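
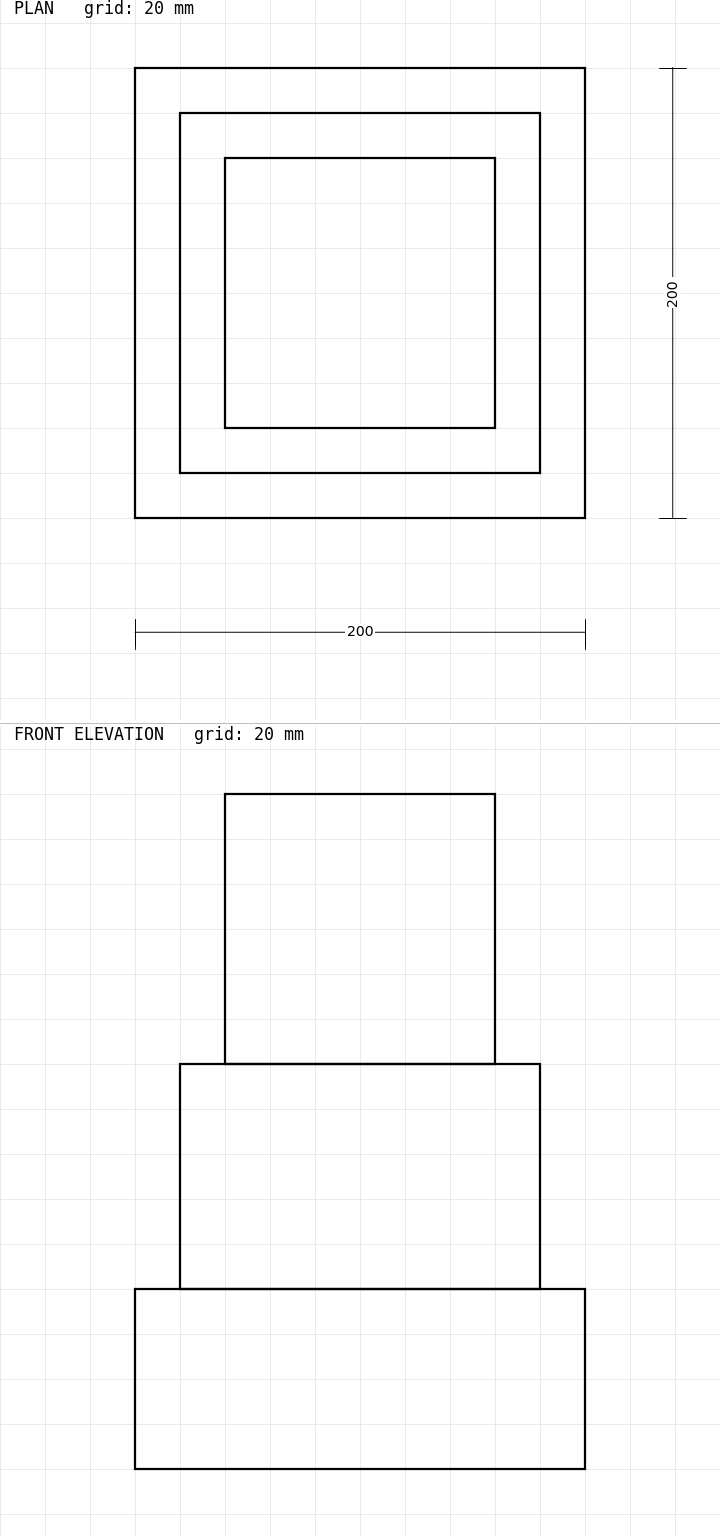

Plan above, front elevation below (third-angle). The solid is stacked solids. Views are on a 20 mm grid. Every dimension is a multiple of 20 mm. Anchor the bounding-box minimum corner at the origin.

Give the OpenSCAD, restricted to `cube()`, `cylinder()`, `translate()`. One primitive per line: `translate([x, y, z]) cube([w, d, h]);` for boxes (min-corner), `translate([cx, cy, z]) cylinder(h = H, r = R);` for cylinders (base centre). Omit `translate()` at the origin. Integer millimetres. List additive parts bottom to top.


cube([200, 200, 80]);
translate([20, 20, 80]) cube([160, 160, 100]);
translate([40, 40, 180]) cube([120, 120, 120]);


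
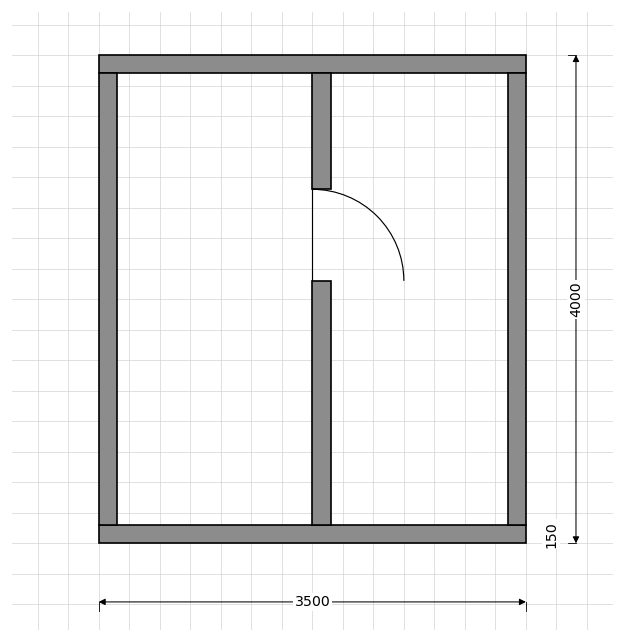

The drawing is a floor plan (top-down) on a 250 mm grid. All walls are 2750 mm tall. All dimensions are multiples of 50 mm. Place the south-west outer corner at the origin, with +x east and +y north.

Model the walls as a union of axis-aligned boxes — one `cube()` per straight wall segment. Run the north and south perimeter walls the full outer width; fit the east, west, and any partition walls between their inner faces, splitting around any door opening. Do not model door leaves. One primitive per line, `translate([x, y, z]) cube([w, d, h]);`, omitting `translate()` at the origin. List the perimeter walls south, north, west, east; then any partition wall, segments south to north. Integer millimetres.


cube([3500, 150, 2750]);
translate([0, 3850, 0]) cube([3500, 150, 2750]);
translate([0, 150, 0]) cube([150, 3700, 2750]);
translate([3350, 150, 0]) cube([150, 3700, 2750]);
translate([1750, 150, 0]) cube([150, 2000, 2750]);
translate([1750, 2900, 0]) cube([150, 950, 2750]);


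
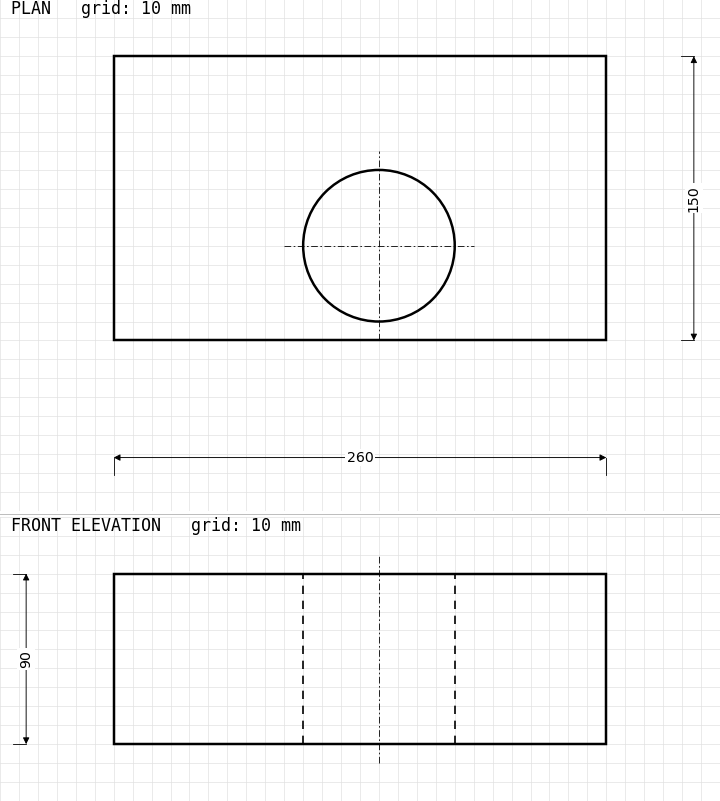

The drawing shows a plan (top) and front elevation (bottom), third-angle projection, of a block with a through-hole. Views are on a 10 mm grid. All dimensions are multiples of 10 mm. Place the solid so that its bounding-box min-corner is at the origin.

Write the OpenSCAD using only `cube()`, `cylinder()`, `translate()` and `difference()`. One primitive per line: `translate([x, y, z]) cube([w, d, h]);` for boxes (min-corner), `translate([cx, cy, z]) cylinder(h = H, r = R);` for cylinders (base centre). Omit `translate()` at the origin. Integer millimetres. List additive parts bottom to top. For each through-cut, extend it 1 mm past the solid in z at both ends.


difference() {
  cube([260, 150, 90]);
  translate([140, 50, -1]) cylinder(h = 92, r = 40);
}


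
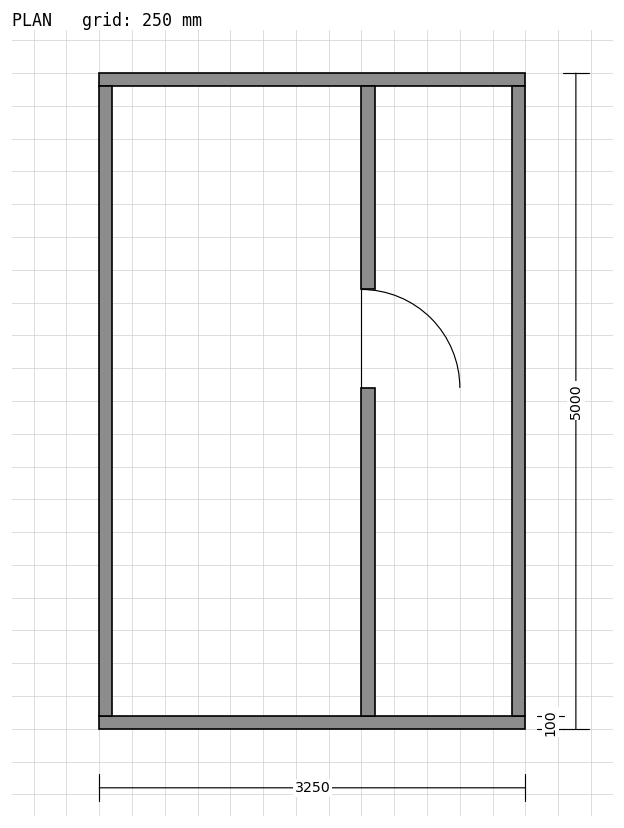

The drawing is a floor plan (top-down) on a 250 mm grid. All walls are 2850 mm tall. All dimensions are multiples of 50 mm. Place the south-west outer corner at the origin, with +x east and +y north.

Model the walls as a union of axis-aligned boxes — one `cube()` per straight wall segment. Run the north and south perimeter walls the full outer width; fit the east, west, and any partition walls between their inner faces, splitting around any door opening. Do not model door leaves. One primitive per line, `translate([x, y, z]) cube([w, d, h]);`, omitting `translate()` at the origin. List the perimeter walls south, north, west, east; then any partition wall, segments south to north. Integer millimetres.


cube([3250, 100, 2850]);
translate([0, 4900, 0]) cube([3250, 100, 2850]);
translate([0, 100, 0]) cube([100, 4800, 2850]);
translate([3150, 100, 0]) cube([100, 4800, 2850]);
translate([2000, 100, 0]) cube([100, 2500, 2850]);
translate([2000, 3350, 0]) cube([100, 1550, 2850]);


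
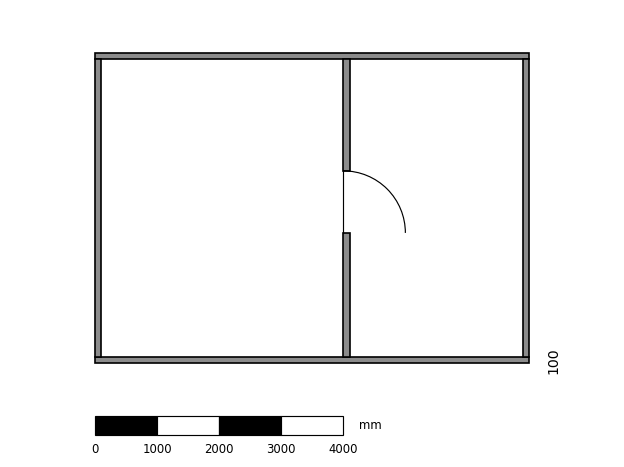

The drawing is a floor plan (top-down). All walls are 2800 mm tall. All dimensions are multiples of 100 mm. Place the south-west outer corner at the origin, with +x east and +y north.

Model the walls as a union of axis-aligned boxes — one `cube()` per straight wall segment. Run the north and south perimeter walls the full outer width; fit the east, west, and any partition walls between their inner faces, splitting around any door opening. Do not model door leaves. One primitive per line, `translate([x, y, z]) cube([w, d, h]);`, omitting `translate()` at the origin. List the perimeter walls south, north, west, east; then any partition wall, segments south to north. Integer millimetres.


cube([7000, 100, 2800]);
translate([0, 4900, 0]) cube([7000, 100, 2800]);
translate([0, 100, 0]) cube([100, 4800, 2800]);
translate([6900, 100, 0]) cube([100, 4800, 2800]);
translate([4000, 100, 0]) cube([100, 2000, 2800]);
translate([4000, 3100, 0]) cube([100, 1800, 2800]);


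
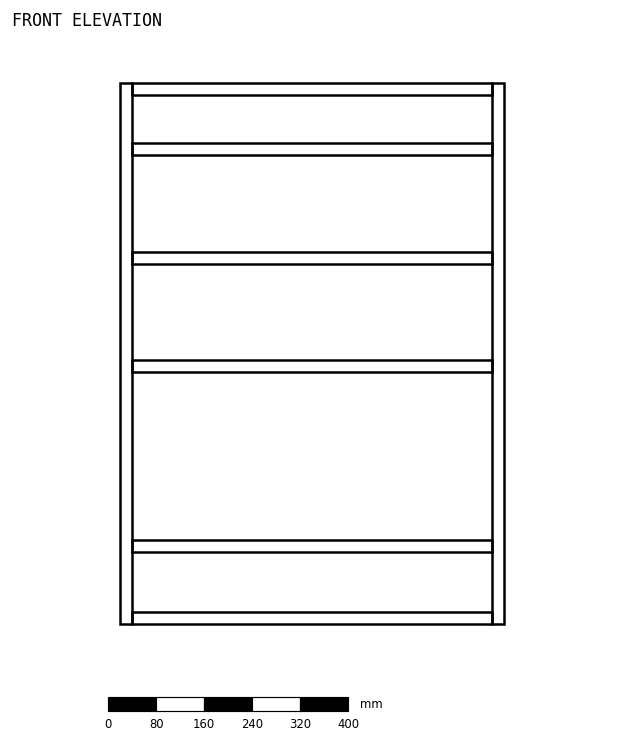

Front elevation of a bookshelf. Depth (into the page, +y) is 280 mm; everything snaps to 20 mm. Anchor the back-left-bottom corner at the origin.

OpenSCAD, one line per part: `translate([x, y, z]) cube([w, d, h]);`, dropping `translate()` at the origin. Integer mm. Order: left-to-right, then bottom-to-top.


cube([20, 280, 900]);
translate([20, 0, 0]) cube([600, 280, 20]);
translate([20, 0, 120]) cube([600, 280, 20]);
translate([20, 0, 420]) cube([600, 280, 20]);
translate([20, 0, 600]) cube([600, 280, 20]);
translate([20, 0, 780]) cube([600, 280, 20]);
translate([20, 0, 880]) cube([600, 280, 20]);
translate([620, 0, 0]) cube([20, 280, 900]);


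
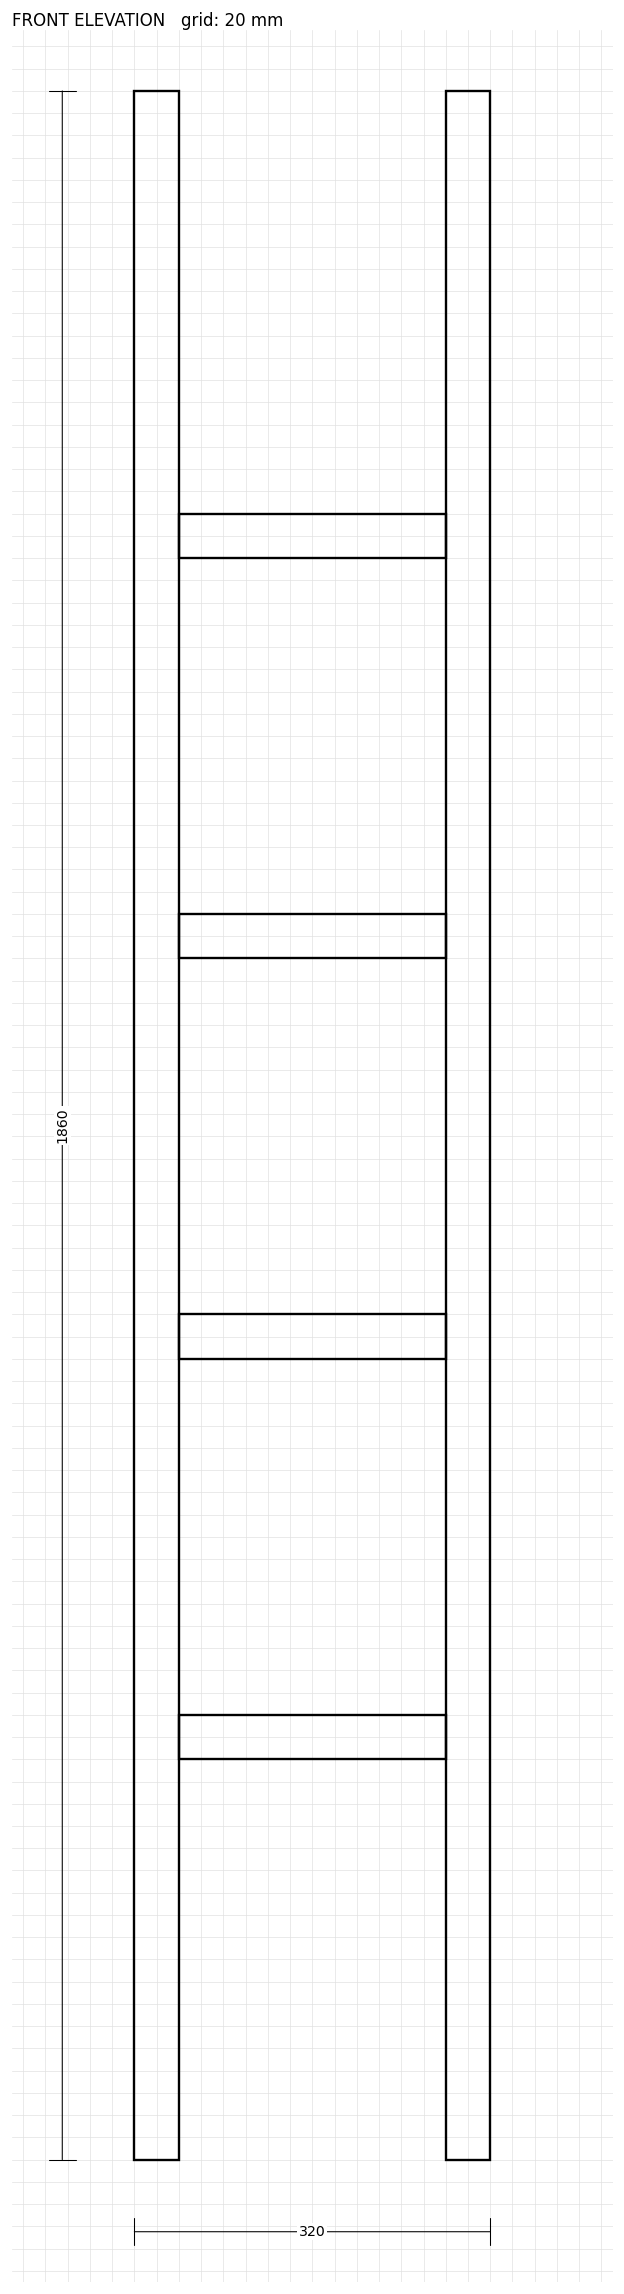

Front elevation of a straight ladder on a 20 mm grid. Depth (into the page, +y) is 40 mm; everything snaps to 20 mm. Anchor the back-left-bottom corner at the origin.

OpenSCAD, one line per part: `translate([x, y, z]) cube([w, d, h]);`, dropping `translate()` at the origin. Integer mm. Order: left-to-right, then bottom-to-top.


cube([40, 40, 1860]);
translate([40, 0, 360]) cube([240, 40, 40]);
translate([40, 0, 720]) cube([240, 40, 40]);
translate([40, 0, 1080]) cube([240, 40, 40]);
translate([40, 0, 1440]) cube([240, 40, 40]);
translate([280, 0, 0]) cube([40, 40, 1860]);


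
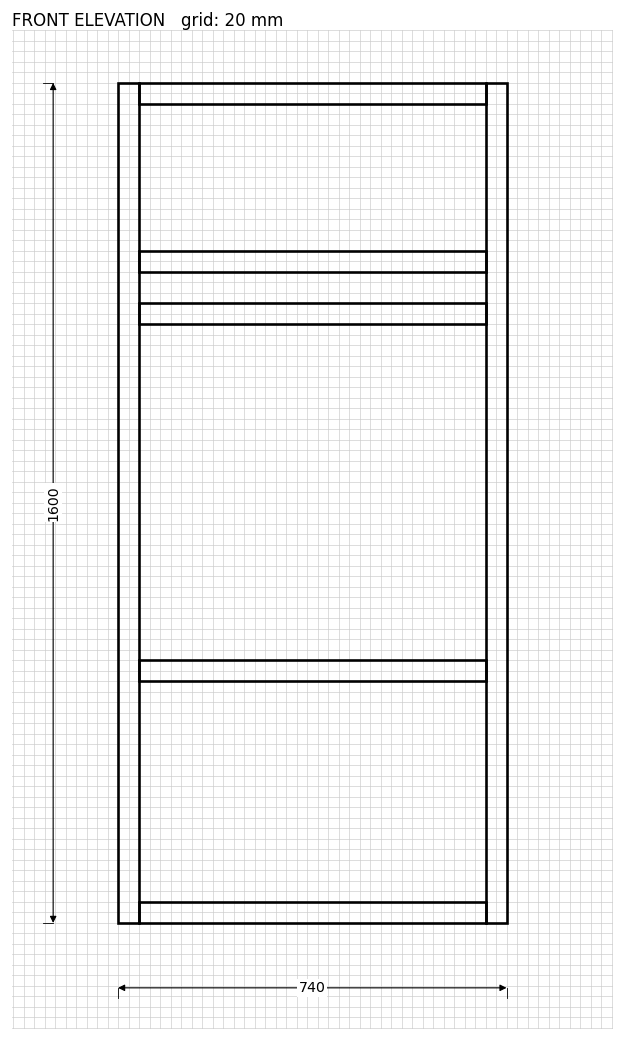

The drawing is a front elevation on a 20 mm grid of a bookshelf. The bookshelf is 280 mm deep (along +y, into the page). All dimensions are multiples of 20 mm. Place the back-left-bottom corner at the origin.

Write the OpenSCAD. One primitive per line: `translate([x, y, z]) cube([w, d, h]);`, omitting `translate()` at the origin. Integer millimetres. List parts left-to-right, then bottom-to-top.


cube([40, 280, 1600]);
translate([40, 0, 0]) cube([660, 280, 40]);
translate([40, 0, 460]) cube([660, 280, 40]);
translate([40, 0, 1140]) cube([660, 280, 40]);
translate([40, 0, 1240]) cube([660, 280, 40]);
translate([40, 0, 1560]) cube([660, 280, 40]);
translate([700, 0, 0]) cube([40, 280, 1600]);


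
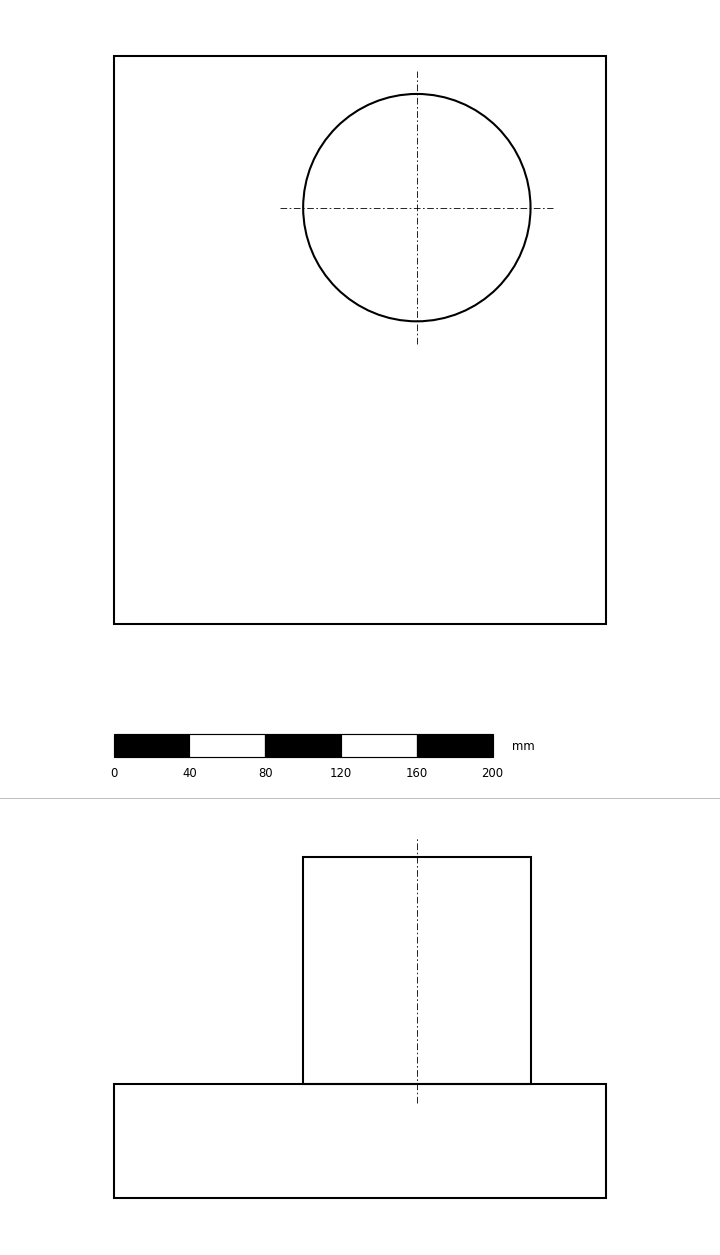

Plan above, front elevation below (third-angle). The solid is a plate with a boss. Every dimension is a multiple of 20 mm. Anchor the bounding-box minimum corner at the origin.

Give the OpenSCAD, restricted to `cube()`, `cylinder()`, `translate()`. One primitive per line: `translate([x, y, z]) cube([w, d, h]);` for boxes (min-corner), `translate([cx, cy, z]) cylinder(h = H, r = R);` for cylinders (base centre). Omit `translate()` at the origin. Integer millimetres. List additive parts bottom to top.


cube([260, 300, 60]);
translate([160, 220, 60]) cylinder(h = 120, r = 60);


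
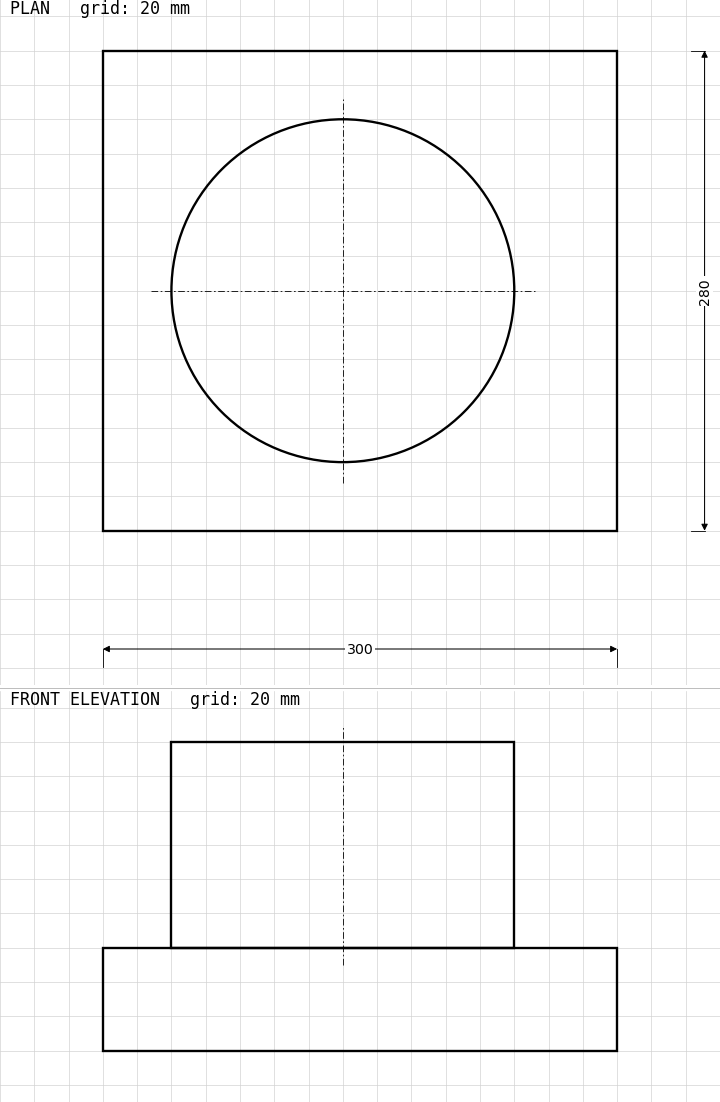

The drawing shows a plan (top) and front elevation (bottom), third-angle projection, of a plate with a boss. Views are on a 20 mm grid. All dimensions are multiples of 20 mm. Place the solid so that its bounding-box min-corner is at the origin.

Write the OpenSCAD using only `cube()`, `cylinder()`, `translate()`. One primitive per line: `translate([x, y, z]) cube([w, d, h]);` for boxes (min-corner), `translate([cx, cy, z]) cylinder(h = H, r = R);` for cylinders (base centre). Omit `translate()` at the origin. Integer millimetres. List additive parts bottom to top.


cube([300, 280, 60]);
translate([140, 140, 60]) cylinder(h = 120, r = 100);


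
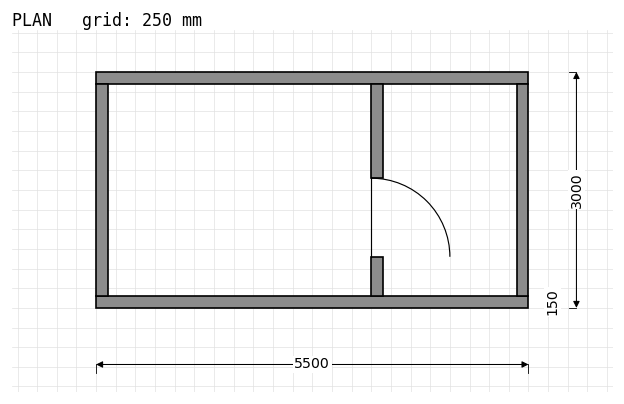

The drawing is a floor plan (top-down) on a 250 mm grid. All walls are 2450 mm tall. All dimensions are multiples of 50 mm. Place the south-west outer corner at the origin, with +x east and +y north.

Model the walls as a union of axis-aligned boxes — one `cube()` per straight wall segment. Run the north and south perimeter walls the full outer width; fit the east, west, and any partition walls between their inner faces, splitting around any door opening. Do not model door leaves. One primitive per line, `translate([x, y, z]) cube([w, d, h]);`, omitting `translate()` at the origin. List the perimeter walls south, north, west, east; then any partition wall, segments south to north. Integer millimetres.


cube([5500, 150, 2450]);
translate([0, 2850, 0]) cube([5500, 150, 2450]);
translate([0, 150, 0]) cube([150, 2700, 2450]);
translate([5350, 150, 0]) cube([150, 2700, 2450]);
translate([3500, 150, 0]) cube([150, 500, 2450]);
translate([3500, 1650, 0]) cube([150, 1200, 2450]);


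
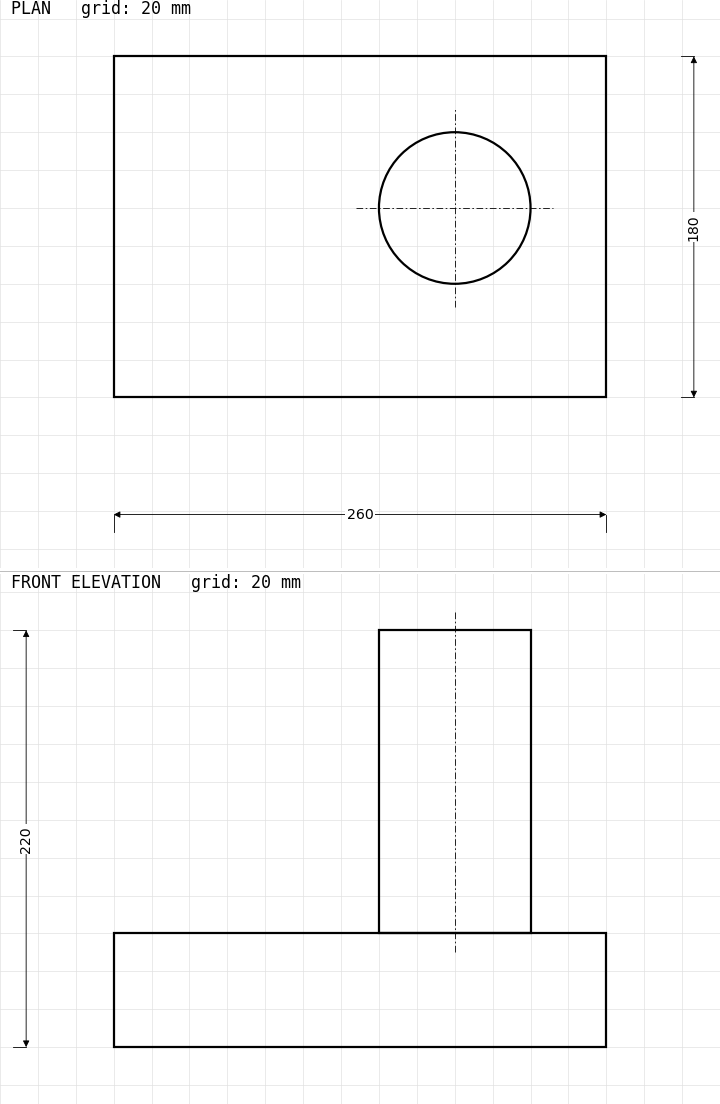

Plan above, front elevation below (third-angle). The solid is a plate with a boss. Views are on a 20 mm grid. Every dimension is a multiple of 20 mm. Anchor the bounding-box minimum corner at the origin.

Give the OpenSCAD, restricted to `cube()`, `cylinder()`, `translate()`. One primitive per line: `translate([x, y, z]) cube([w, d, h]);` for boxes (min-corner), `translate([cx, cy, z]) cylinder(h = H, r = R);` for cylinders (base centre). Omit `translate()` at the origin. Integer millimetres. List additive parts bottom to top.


cube([260, 180, 60]);
translate([180, 100, 60]) cylinder(h = 160, r = 40);


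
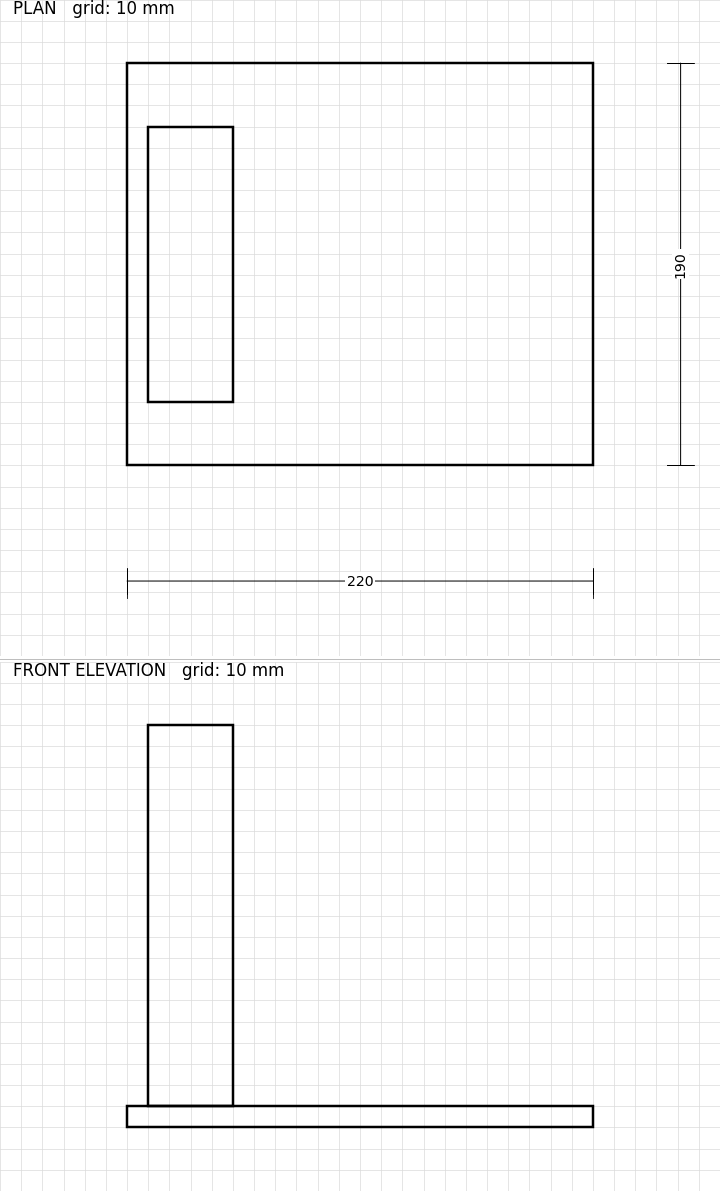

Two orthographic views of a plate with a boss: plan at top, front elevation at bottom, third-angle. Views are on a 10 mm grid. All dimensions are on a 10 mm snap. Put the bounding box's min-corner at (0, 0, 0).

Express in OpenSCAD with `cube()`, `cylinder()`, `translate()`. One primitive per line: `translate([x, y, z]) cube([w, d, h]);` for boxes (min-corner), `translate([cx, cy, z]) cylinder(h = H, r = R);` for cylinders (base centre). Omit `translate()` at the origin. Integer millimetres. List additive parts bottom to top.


cube([220, 190, 10]);
translate([10, 30, 10]) cube([40, 130, 180]);


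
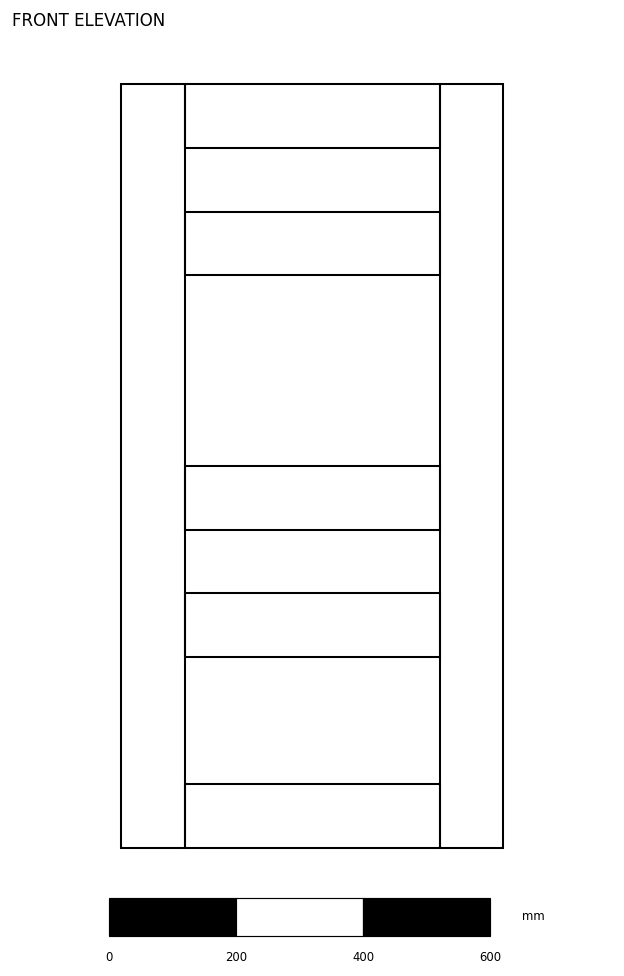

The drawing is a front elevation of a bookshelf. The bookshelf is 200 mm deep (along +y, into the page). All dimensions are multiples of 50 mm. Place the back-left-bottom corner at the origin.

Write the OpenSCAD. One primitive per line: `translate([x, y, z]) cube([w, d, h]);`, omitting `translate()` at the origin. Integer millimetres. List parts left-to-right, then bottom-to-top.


cube([100, 200, 1200]);
translate([100, 0, 0]) cube([400, 200, 100]);
translate([100, 0, 300]) cube([400, 200, 100]);
translate([100, 0, 500]) cube([400, 200, 100]);
translate([100, 0, 900]) cube([400, 200, 100]);
translate([100, 0, 1100]) cube([400, 200, 100]);
translate([500, 0, 0]) cube([100, 200, 1200]);


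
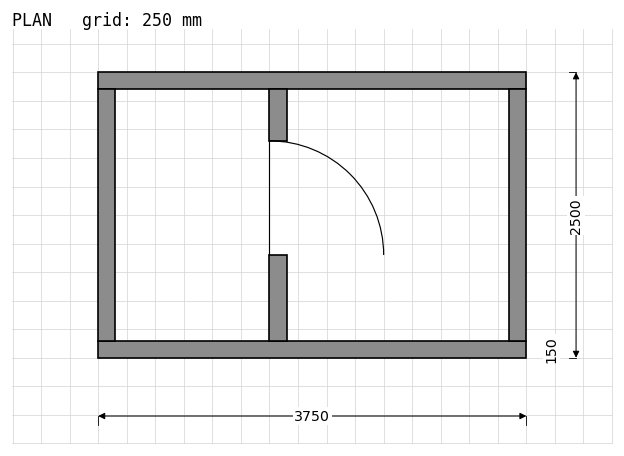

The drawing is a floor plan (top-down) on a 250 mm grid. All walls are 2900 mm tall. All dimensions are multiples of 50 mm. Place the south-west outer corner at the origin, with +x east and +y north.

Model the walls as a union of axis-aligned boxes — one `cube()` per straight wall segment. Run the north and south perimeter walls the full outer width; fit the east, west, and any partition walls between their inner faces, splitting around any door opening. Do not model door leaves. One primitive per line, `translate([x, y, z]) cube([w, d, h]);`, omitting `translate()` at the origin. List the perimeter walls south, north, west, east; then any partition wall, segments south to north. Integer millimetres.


cube([3750, 150, 2900]);
translate([0, 2350, 0]) cube([3750, 150, 2900]);
translate([0, 150, 0]) cube([150, 2200, 2900]);
translate([3600, 150, 0]) cube([150, 2200, 2900]);
translate([1500, 150, 0]) cube([150, 750, 2900]);
translate([1500, 1900, 0]) cube([150, 450, 2900]);


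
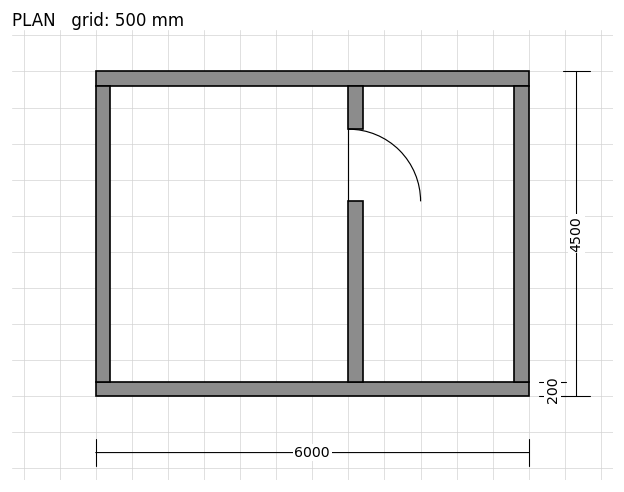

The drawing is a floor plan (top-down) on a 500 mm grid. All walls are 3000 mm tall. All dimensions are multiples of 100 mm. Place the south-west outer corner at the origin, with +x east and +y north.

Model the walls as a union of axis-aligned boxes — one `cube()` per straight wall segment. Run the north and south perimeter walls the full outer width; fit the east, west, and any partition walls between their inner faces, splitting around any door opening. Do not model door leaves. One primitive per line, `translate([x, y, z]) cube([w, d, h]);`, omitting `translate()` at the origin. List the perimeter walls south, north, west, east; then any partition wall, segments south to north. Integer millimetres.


cube([6000, 200, 3000]);
translate([0, 4300, 0]) cube([6000, 200, 3000]);
translate([0, 200, 0]) cube([200, 4100, 3000]);
translate([5800, 200, 0]) cube([200, 4100, 3000]);
translate([3500, 200, 0]) cube([200, 2500, 3000]);
translate([3500, 3700, 0]) cube([200, 600, 3000]);


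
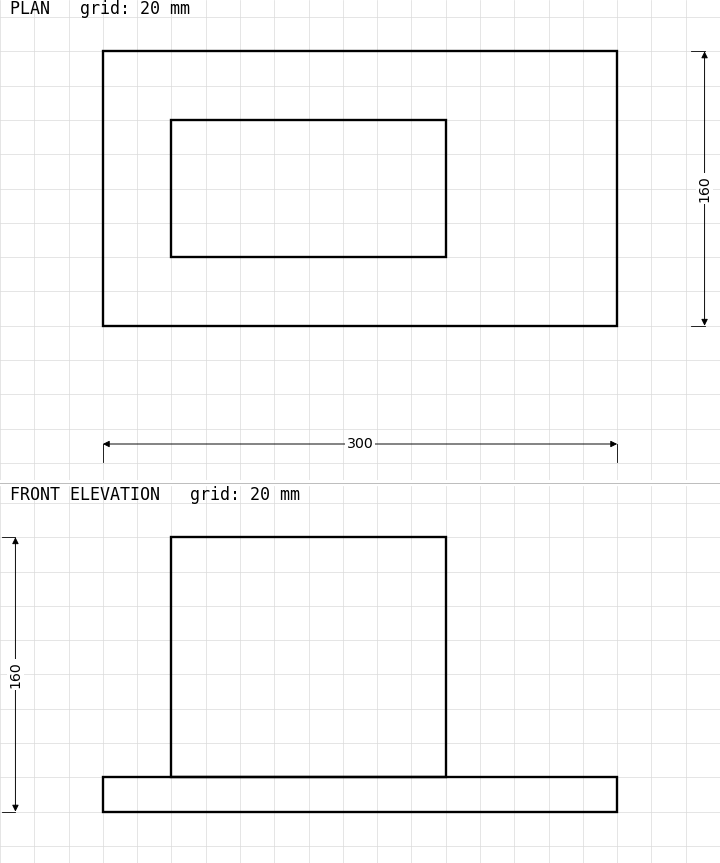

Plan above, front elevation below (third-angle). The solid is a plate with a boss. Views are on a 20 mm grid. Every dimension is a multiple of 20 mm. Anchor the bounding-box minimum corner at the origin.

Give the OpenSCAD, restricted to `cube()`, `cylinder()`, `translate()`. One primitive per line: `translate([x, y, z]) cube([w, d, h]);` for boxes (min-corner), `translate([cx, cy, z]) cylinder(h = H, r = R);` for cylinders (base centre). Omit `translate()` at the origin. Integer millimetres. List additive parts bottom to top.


cube([300, 160, 20]);
translate([40, 40, 20]) cube([160, 80, 140]);


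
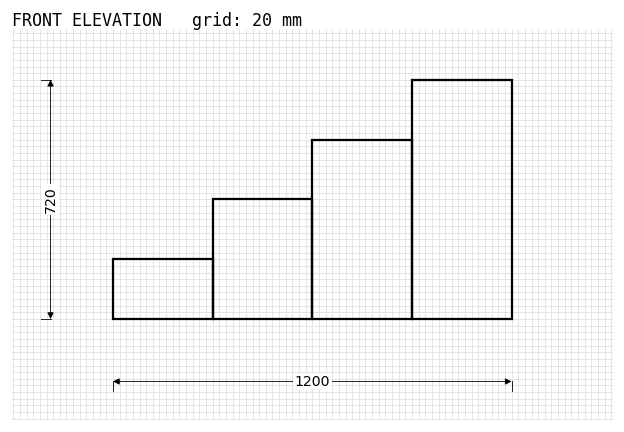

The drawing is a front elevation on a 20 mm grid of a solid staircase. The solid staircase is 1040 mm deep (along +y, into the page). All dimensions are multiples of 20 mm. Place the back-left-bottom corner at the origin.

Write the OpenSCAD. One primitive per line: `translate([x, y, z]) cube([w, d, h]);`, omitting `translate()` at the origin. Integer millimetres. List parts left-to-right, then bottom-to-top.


cube([300, 1040, 180]);
translate([300, 0, 0]) cube([300, 1040, 360]);
translate([600, 0, 0]) cube([300, 1040, 540]);
translate([900, 0, 0]) cube([300, 1040, 720]);


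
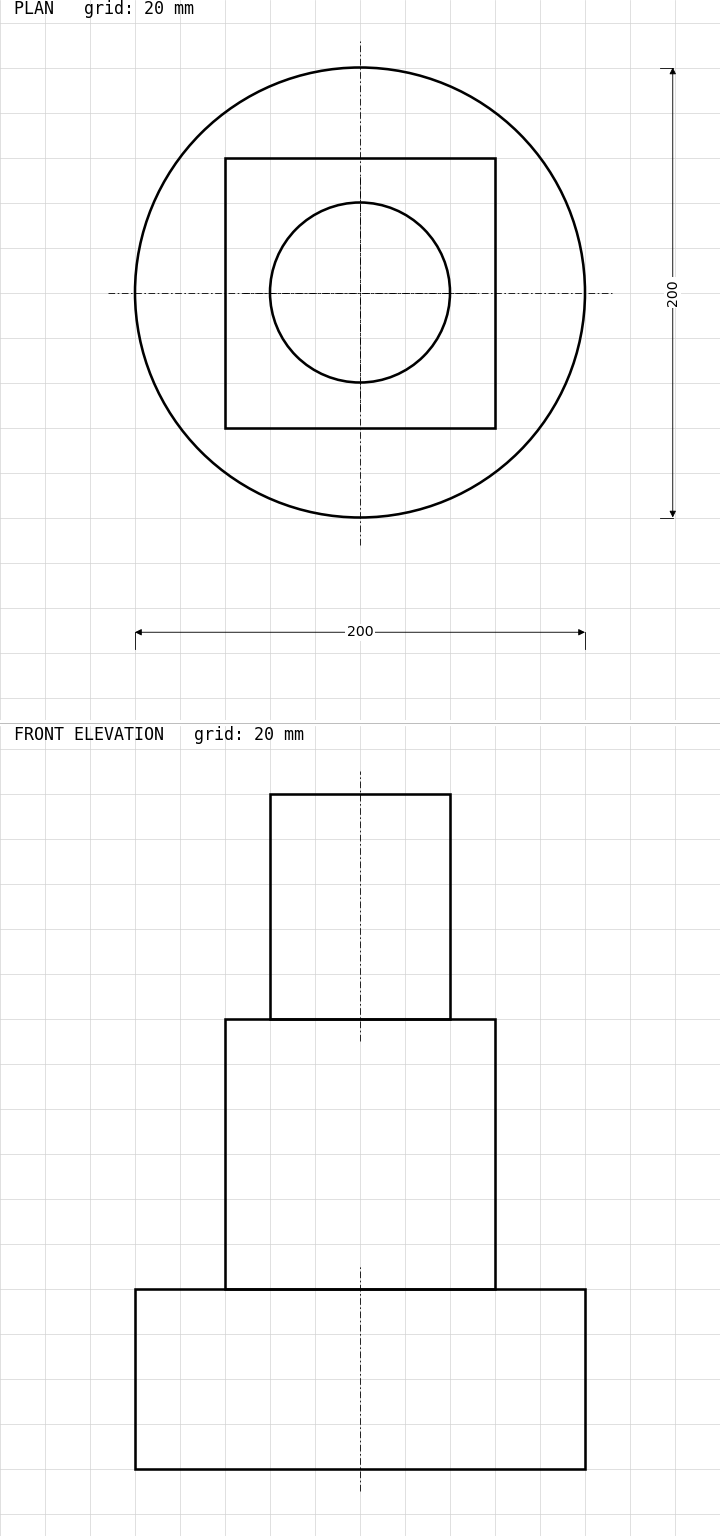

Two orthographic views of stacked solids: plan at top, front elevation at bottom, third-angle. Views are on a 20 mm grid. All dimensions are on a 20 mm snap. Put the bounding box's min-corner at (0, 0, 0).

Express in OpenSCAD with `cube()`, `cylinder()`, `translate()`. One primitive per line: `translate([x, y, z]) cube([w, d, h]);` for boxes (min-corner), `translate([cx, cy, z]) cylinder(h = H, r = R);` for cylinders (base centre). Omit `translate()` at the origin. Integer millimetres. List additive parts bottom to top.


translate([100, 100, 0]) cylinder(h = 80, r = 100);
translate([40, 40, 80]) cube([120, 120, 120]);
translate([100, 100, 200]) cylinder(h = 100, r = 40);


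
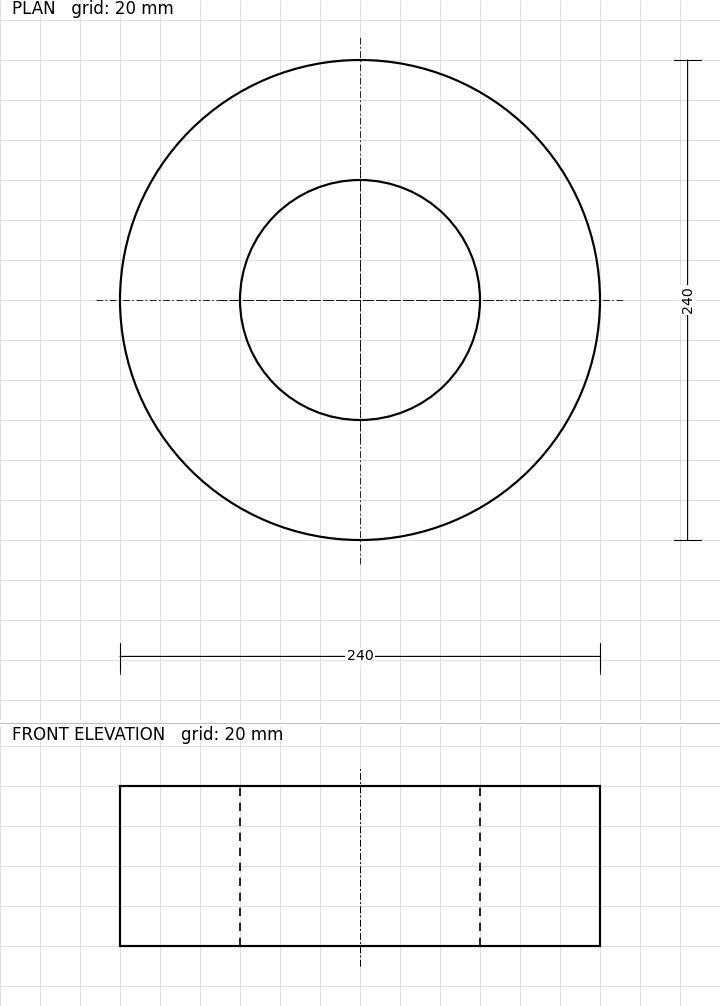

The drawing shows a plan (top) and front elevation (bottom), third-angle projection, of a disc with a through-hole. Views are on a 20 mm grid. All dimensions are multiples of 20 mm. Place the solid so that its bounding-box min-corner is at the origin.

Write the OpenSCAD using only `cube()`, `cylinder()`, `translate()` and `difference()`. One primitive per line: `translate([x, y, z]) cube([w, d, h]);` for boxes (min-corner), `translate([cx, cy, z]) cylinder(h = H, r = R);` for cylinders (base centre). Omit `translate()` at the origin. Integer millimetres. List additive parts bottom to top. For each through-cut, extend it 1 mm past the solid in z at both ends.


difference() {
  translate([120, 120, 0]) cylinder(h = 80, r = 120);
  translate([120, 120, -1]) cylinder(h = 82, r = 60);
}


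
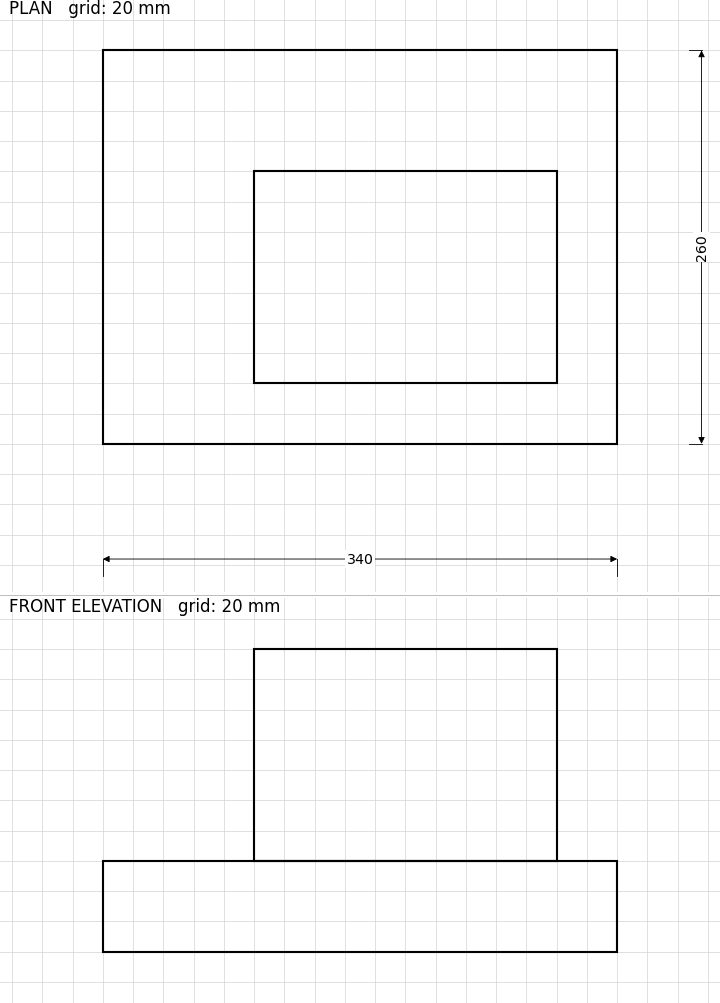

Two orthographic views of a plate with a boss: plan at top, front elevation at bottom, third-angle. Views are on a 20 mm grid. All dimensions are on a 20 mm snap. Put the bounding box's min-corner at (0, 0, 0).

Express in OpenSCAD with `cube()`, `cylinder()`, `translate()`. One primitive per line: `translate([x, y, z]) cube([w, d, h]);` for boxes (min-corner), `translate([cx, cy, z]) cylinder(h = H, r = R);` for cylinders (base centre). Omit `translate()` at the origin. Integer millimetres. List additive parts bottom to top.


cube([340, 260, 60]);
translate([100, 40, 60]) cube([200, 140, 140]);


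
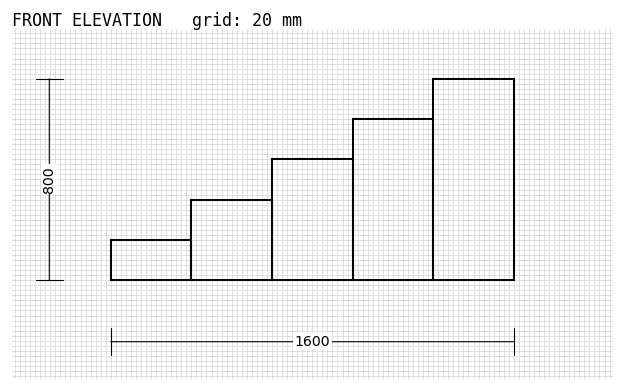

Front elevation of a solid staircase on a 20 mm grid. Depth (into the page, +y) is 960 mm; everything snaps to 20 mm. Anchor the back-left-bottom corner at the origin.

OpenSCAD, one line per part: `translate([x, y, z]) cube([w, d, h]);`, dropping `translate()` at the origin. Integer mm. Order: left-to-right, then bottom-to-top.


cube([320, 960, 160]);
translate([320, 0, 0]) cube([320, 960, 320]);
translate([640, 0, 0]) cube([320, 960, 480]);
translate([960, 0, 0]) cube([320, 960, 640]);
translate([1280, 0, 0]) cube([320, 960, 800]);


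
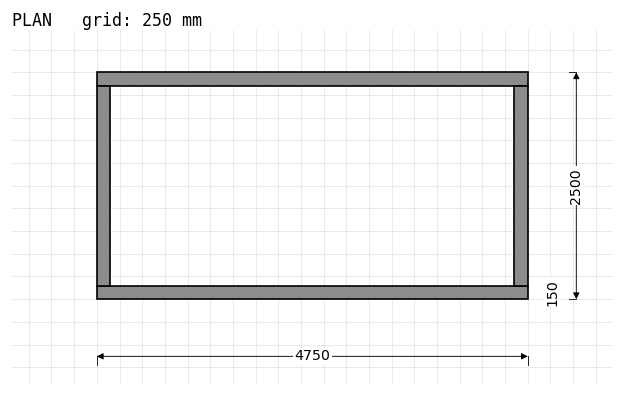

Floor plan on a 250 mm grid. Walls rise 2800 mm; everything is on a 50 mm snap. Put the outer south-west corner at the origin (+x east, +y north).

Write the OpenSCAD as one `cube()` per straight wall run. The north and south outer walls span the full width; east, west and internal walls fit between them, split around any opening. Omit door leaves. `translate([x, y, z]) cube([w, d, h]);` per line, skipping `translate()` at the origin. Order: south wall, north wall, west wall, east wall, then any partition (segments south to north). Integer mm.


cube([4750, 150, 2800]);
translate([0, 2350, 0]) cube([4750, 150, 2800]);
translate([0, 150, 0]) cube([150, 2200, 2800]);
translate([4600, 150, 0]) cube([150, 2200, 2800]);


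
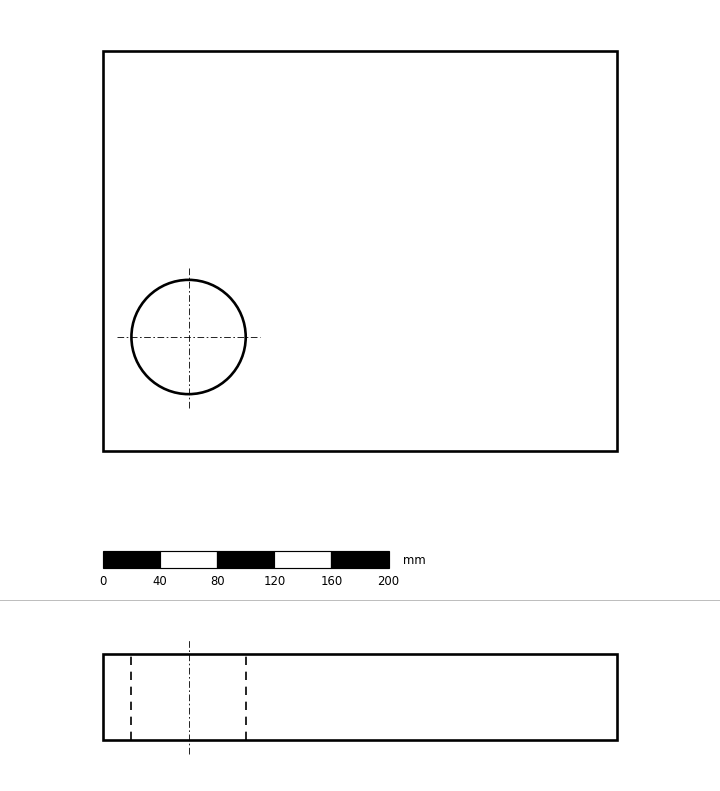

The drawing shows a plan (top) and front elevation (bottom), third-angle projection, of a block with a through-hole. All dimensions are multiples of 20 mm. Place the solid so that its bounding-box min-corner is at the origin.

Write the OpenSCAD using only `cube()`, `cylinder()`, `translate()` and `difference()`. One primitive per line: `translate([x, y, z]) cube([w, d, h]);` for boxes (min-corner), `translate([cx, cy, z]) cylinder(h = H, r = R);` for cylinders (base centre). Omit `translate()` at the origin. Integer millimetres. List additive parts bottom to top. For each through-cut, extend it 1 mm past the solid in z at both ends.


difference() {
  cube([360, 280, 60]);
  translate([60, 80, -1]) cylinder(h = 62, r = 40);
}


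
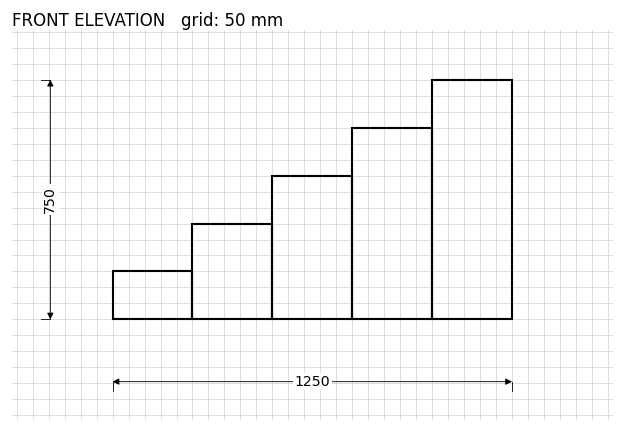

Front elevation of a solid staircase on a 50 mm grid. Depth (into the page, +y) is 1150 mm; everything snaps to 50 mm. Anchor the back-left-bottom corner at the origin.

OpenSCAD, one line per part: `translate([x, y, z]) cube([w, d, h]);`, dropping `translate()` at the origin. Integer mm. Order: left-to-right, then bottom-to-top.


cube([250, 1150, 150]);
translate([250, 0, 0]) cube([250, 1150, 300]);
translate([500, 0, 0]) cube([250, 1150, 450]);
translate([750, 0, 0]) cube([250, 1150, 600]);
translate([1000, 0, 0]) cube([250, 1150, 750]);


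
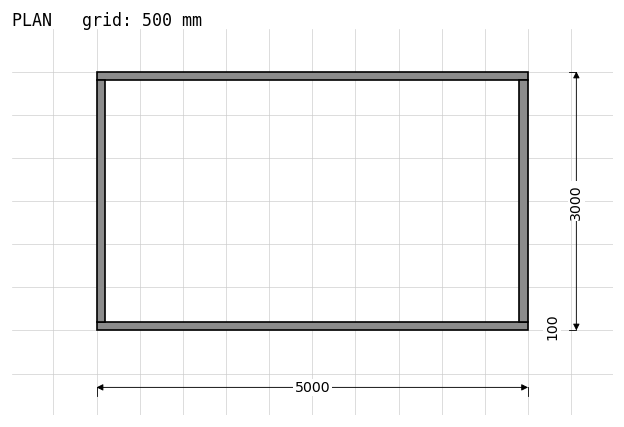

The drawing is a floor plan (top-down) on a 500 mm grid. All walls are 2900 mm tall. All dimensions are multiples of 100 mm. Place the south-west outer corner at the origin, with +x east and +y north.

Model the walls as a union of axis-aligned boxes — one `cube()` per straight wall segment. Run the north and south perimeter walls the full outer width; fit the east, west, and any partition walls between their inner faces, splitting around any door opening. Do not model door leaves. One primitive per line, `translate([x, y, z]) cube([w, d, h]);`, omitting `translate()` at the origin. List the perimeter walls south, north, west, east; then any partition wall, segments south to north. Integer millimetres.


cube([5000, 100, 2900]);
translate([0, 2900, 0]) cube([5000, 100, 2900]);
translate([0, 100, 0]) cube([100, 2800, 2900]);
translate([4900, 100, 0]) cube([100, 2800, 2900]);


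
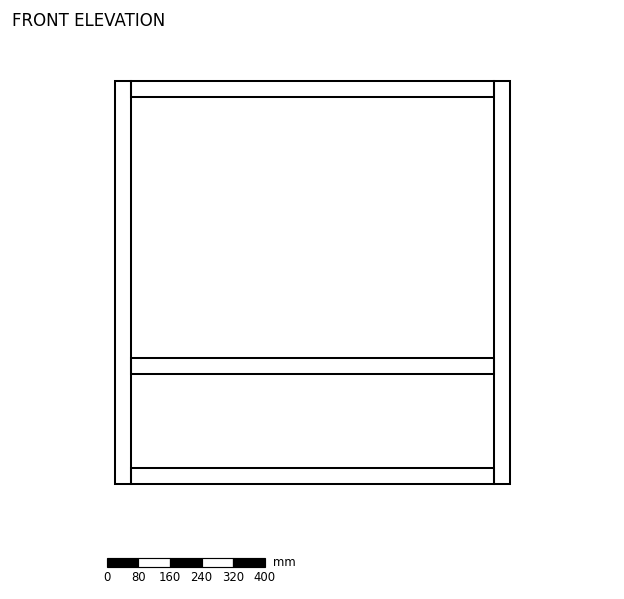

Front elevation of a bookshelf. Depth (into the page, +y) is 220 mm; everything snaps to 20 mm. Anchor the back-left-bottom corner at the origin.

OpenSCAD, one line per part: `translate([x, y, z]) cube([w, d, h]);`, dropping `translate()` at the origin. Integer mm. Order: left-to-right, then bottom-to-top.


cube([40, 220, 1020]);
translate([40, 0, 0]) cube([920, 220, 40]);
translate([40, 0, 280]) cube([920, 220, 40]);
translate([40, 0, 980]) cube([920, 220, 40]);
translate([960, 0, 0]) cube([40, 220, 1020]);


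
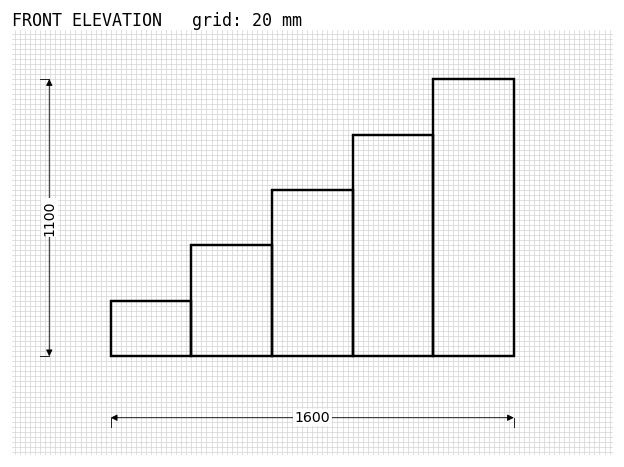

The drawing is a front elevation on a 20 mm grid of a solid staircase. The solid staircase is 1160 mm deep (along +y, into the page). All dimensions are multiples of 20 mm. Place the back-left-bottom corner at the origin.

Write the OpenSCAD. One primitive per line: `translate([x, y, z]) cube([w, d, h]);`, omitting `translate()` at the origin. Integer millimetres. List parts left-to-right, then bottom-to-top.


cube([320, 1160, 220]);
translate([320, 0, 0]) cube([320, 1160, 440]);
translate([640, 0, 0]) cube([320, 1160, 660]);
translate([960, 0, 0]) cube([320, 1160, 880]);
translate([1280, 0, 0]) cube([320, 1160, 1100]);


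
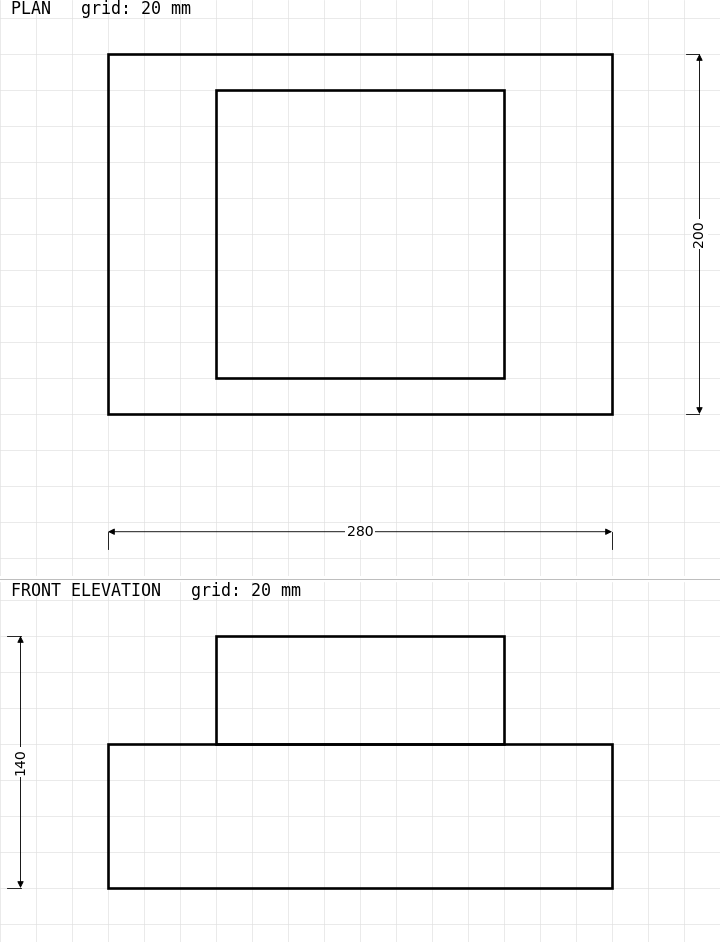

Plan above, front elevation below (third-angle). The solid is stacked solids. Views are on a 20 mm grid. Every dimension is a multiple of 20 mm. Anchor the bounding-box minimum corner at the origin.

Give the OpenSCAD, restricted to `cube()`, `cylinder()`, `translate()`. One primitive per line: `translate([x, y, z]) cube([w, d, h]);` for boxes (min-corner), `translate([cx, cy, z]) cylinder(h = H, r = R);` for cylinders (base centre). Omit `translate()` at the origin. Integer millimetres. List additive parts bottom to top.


cube([280, 200, 80]);
translate([60, 20, 80]) cube([160, 160, 60]);


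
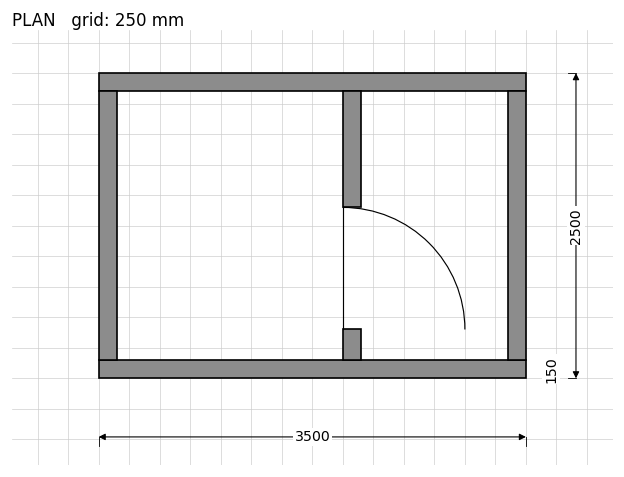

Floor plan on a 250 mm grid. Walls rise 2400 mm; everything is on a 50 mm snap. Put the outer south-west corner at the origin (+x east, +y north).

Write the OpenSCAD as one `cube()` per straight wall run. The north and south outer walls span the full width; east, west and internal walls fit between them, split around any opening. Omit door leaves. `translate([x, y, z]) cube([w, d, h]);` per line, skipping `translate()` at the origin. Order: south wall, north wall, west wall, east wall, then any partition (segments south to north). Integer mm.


cube([3500, 150, 2400]);
translate([0, 2350, 0]) cube([3500, 150, 2400]);
translate([0, 150, 0]) cube([150, 2200, 2400]);
translate([3350, 150, 0]) cube([150, 2200, 2400]);
translate([2000, 150, 0]) cube([150, 250, 2400]);
translate([2000, 1400, 0]) cube([150, 950, 2400]);


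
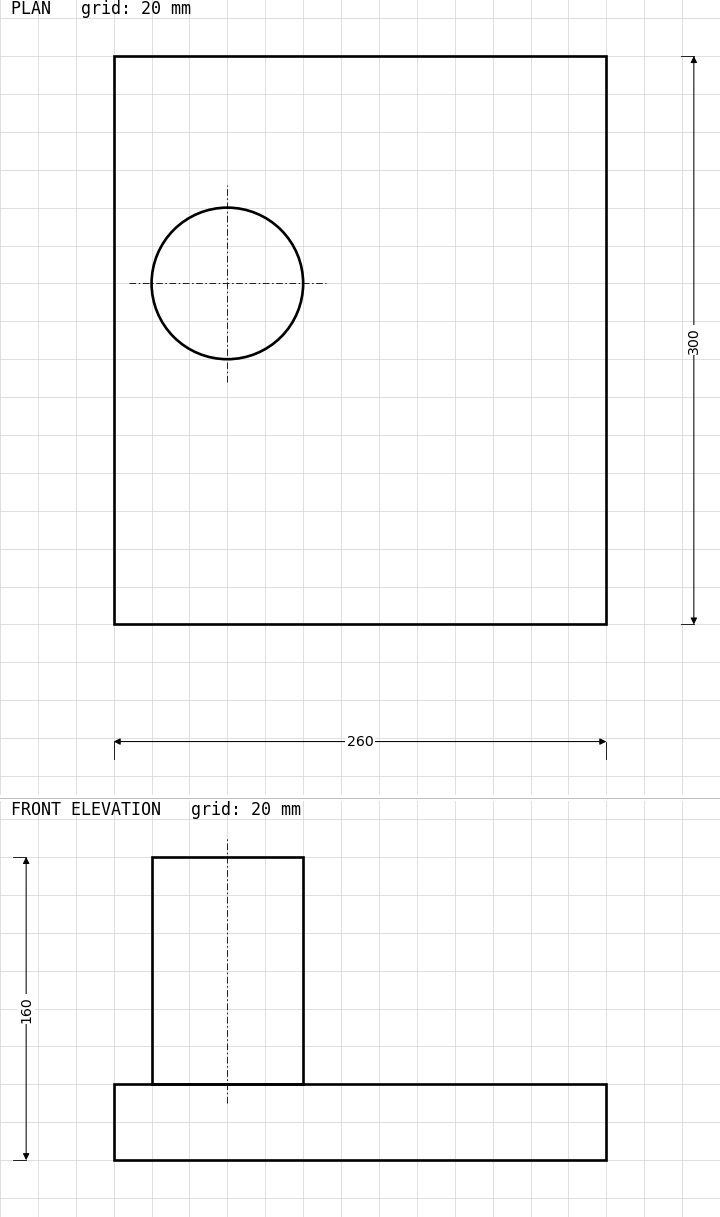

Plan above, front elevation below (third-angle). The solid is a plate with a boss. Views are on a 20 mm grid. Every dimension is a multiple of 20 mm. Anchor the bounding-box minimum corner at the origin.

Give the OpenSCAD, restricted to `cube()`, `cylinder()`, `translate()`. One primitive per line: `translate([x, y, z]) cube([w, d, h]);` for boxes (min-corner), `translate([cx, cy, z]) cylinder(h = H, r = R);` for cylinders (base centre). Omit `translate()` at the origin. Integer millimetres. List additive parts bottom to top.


cube([260, 300, 40]);
translate([60, 180, 40]) cylinder(h = 120, r = 40);


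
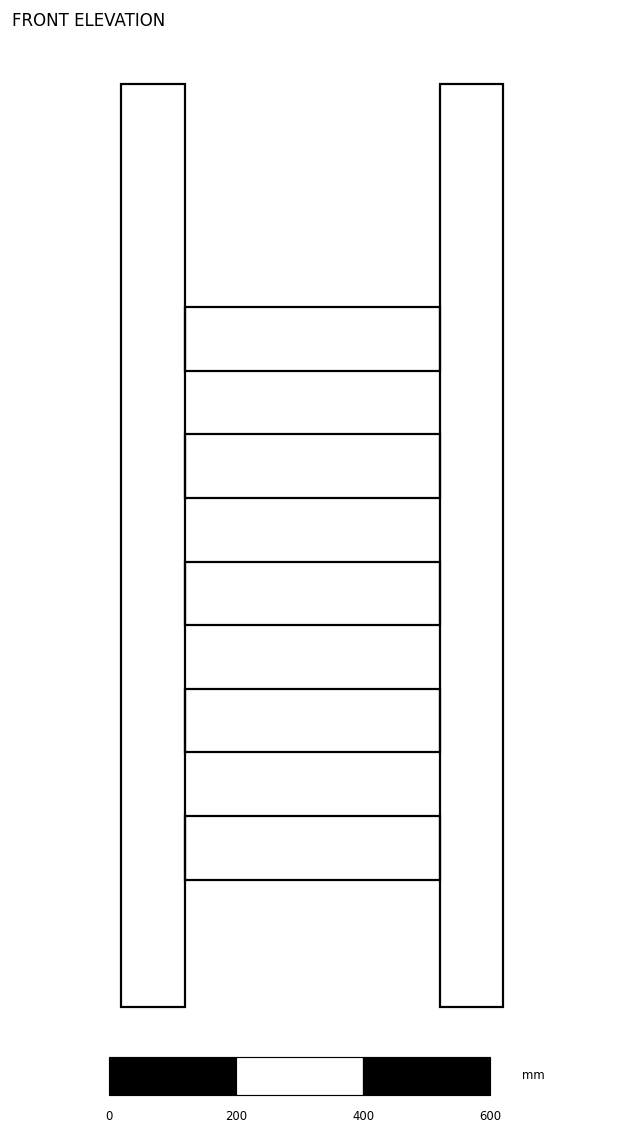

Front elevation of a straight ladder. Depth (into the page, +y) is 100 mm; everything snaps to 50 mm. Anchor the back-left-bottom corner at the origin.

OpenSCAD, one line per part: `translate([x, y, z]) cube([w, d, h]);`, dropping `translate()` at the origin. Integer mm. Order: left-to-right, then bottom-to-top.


cube([100, 100, 1450]);
translate([100, 0, 200]) cube([400, 100, 100]);
translate([100, 0, 400]) cube([400, 100, 100]);
translate([100, 0, 600]) cube([400, 100, 100]);
translate([100, 0, 800]) cube([400, 100, 100]);
translate([100, 0, 1000]) cube([400, 100, 100]);
translate([500, 0, 0]) cube([100, 100, 1450]);


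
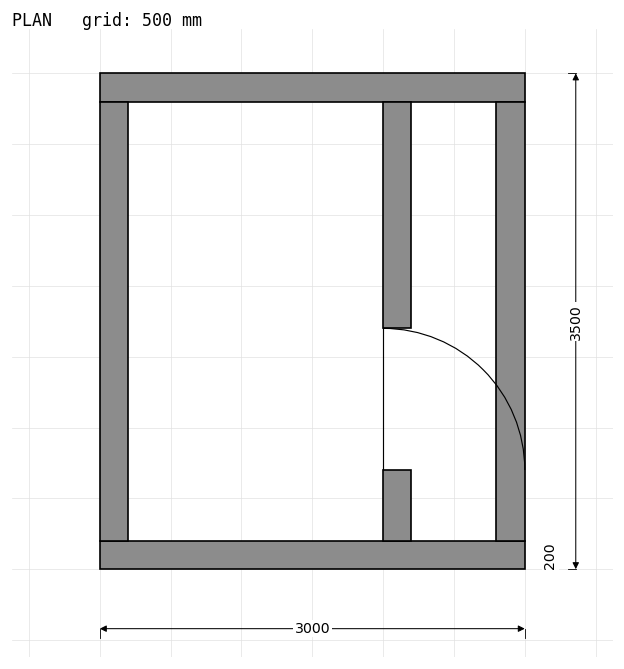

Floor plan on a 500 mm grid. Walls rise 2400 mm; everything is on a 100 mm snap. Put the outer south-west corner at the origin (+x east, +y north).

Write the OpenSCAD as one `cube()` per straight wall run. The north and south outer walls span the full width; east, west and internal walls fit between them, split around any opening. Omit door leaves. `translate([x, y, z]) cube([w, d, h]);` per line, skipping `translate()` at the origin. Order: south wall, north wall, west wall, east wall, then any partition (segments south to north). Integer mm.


cube([3000, 200, 2400]);
translate([0, 3300, 0]) cube([3000, 200, 2400]);
translate([0, 200, 0]) cube([200, 3100, 2400]);
translate([2800, 200, 0]) cube([200, 3100, 2400]);
translate([2000, 200, 0]) cube([200, 500, 2400]);
translate([2000, 1700, 0]) cube([200, 1600, 2400]);


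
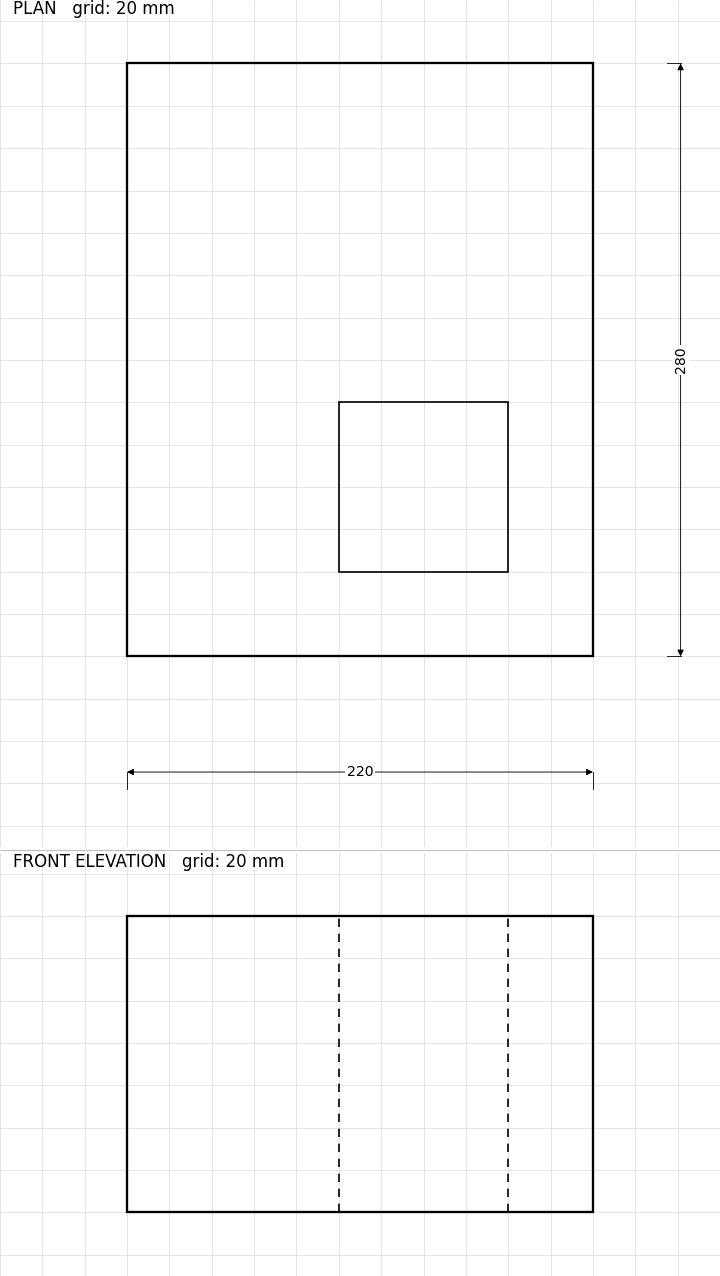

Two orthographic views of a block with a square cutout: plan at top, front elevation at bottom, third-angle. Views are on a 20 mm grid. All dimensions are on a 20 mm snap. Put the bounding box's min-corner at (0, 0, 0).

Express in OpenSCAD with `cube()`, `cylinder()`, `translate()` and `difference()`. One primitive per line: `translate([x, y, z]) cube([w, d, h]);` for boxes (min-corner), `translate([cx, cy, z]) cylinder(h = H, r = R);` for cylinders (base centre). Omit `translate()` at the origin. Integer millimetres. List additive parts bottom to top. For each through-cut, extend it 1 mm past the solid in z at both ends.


difference() {
  cube([220, 280, 140]);
  translate([100, 40, -1]) cube([80, 80, 142]);
}


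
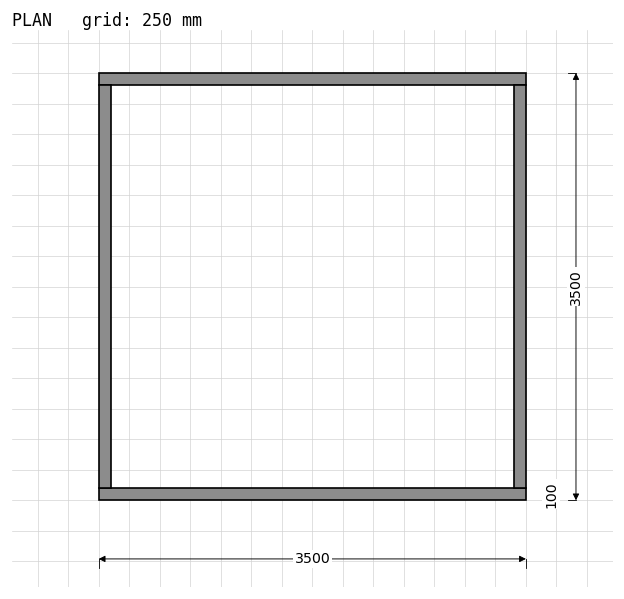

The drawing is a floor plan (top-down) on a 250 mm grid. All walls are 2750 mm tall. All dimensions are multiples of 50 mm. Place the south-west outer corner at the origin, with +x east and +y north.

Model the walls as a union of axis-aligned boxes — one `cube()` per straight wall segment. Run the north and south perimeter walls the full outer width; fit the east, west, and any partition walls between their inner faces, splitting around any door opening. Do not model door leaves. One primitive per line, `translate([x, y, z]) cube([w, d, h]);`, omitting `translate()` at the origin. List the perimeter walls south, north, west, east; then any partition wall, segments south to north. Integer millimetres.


cube([3500, 100, 2750]);
translate([0, 3400, 0]) cube([3500, 100, 2750]);
translate([0, 100, 0]) cube([100, 3300, 2750]);
translate([3400, 100, 0]) cube([100, 3300, 2750]);


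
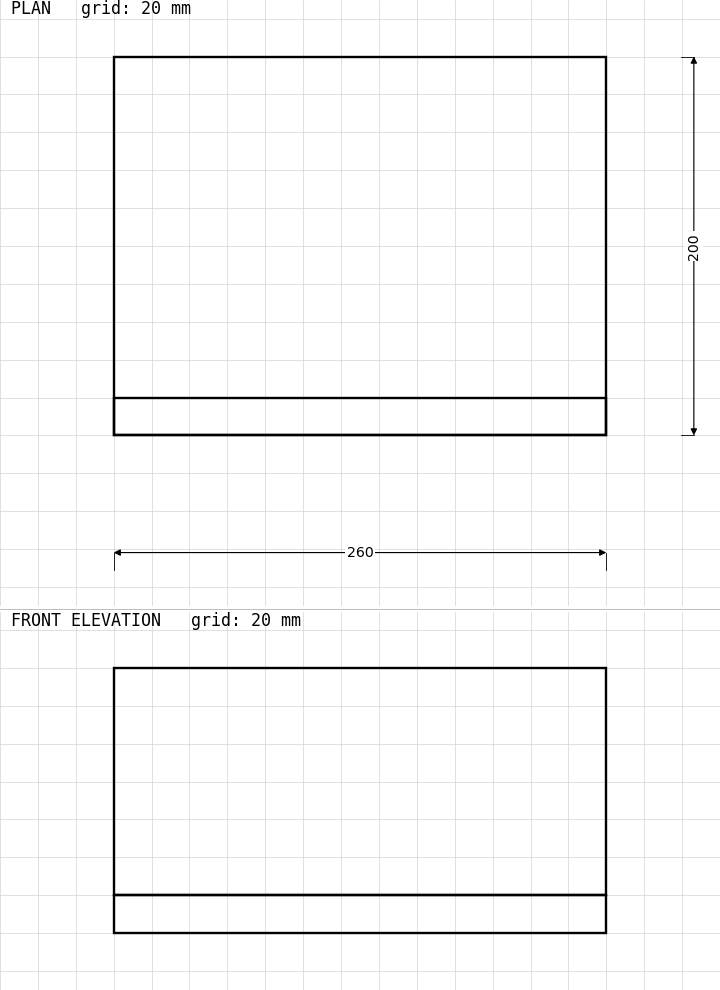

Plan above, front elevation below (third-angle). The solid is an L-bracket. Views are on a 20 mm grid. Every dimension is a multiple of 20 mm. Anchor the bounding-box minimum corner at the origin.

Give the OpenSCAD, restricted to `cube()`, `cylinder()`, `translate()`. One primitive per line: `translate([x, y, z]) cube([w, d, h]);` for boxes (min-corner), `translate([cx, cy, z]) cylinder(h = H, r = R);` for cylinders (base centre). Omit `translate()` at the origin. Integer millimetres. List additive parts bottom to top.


cube([260, 200, 20]);
translate([0, 0, 20]) cube([260, 20, 120]);


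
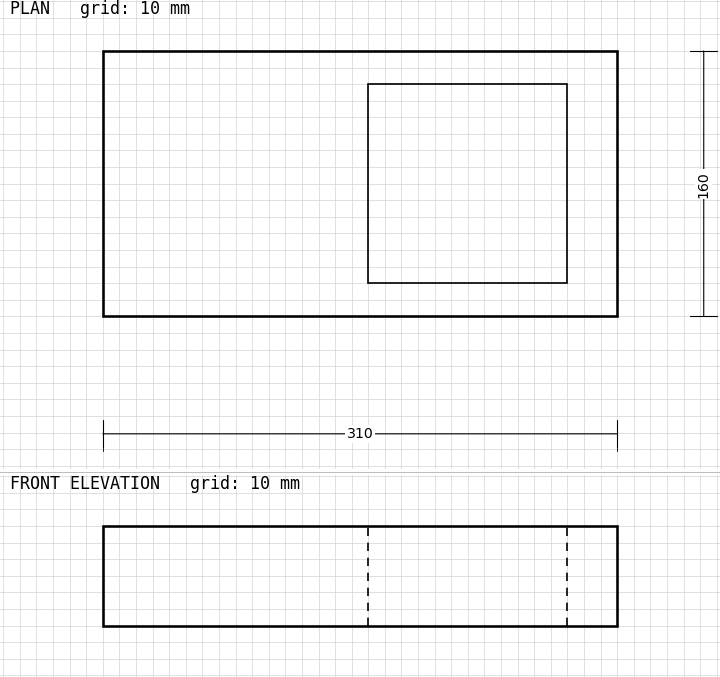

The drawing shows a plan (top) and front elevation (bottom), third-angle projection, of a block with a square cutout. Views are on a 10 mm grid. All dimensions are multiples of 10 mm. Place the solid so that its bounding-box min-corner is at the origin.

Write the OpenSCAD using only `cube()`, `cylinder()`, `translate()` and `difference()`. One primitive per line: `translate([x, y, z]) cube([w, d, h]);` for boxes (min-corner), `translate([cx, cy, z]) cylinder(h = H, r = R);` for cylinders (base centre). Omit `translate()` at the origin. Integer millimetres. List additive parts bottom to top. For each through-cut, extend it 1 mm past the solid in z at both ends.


difference() {
  cube([310, 160, 60]);
  translate([160, 20, -1]) cube([120, 120, 62]);
}
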